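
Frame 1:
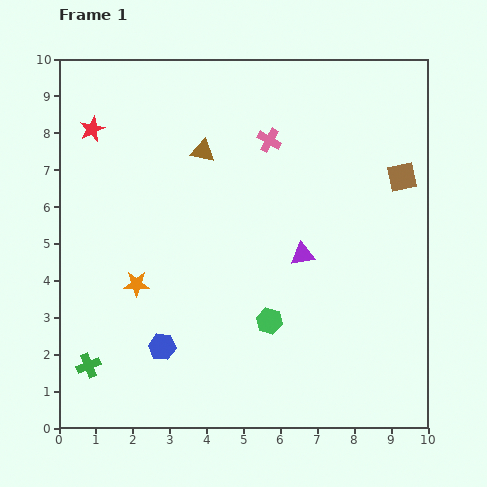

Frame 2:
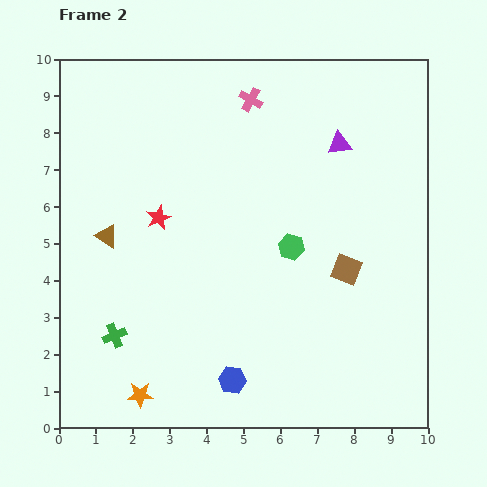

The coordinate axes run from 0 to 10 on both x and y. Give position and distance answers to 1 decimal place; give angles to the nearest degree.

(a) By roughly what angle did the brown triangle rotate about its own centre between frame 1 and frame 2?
20° clockwise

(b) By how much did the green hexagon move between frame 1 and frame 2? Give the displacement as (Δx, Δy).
(0.6, 2.0)

The green hexagon was at (5.7, 2.9) in frame 1 and (6.3, 4.9) in frame 2.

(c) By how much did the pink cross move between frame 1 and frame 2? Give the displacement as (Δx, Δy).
(-0.5, 1.1)

The pink cross was at (5.7, 7.8) in frame 1 and (5.2, 8.9) in frame 2.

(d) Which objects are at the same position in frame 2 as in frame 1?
none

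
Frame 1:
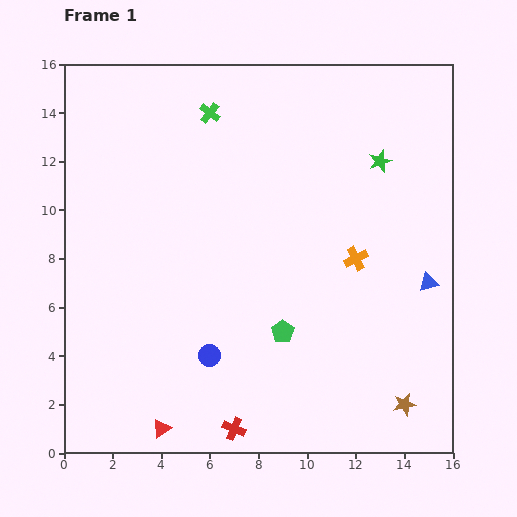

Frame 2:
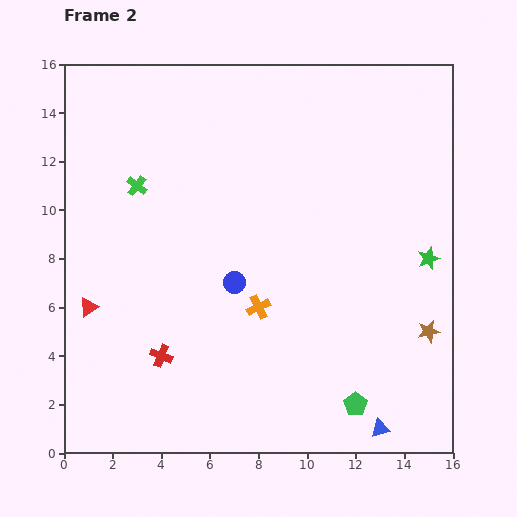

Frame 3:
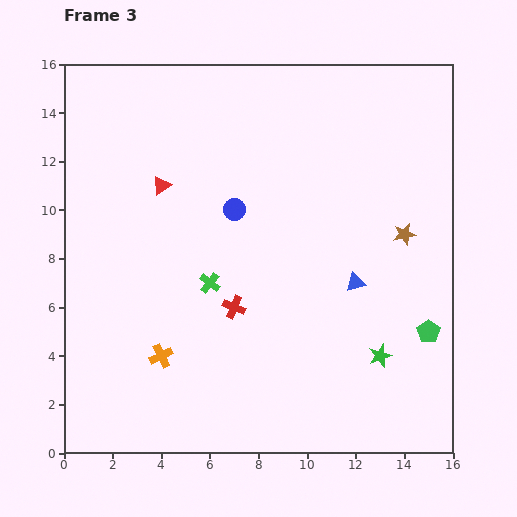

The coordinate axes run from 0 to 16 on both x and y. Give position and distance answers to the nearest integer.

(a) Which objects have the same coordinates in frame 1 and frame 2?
none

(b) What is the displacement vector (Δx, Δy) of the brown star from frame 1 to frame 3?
(0, 7)

The brown star was at (14, 2) in frame 1 and (14, 9) in frame 3.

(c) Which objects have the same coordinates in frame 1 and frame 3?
none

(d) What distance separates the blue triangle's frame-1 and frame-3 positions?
3

The blue triangle moved from (15, 7) to (12, 7), a distance of √(3² + 0²) ≈ 3.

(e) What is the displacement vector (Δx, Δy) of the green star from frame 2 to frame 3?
(-2, -4)

The green star was at (15, 8) in frame 2 and (13, 4) in frame 3.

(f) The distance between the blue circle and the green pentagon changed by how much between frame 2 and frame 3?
+2

Distance in frame 2: 7. Distance in frame 3: 9.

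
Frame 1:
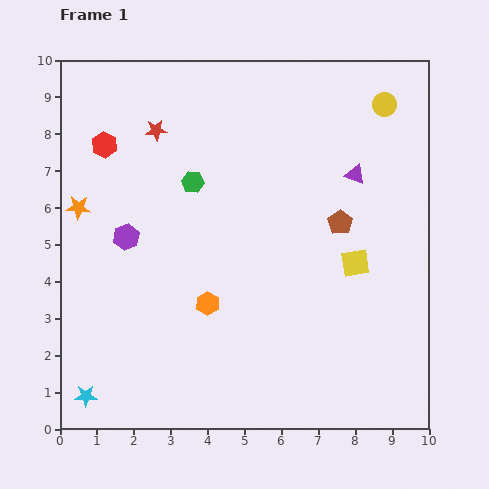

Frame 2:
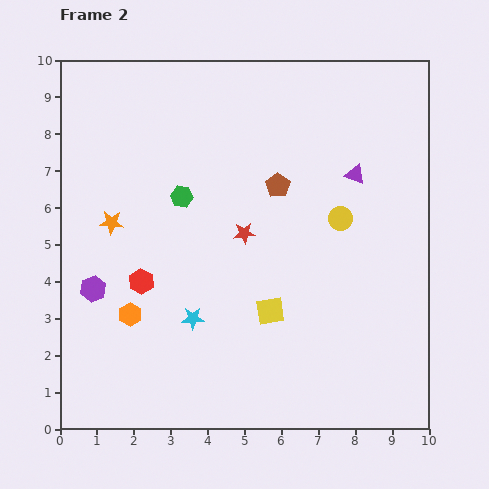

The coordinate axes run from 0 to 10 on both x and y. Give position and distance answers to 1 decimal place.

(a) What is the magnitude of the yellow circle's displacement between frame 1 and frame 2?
3.3

The yellow circle moved from (8.8, 8.8) to (7.6, 5.7), a distance of √(1.2² + 3.1²) ≈ 3.3.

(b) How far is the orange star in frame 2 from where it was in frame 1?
1.0

The orange star moved from (0.5, 6.0) to (1.4, 5.6), a distance of √(0.9² + 0.4²) ≈ 1.0.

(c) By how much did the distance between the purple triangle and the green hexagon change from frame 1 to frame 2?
+0.3

Distance in frame 1: 4.4. Distance in frame 2: 4.7.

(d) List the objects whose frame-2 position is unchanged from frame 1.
the purple triangle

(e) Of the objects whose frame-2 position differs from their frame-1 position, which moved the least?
the green hexagon

(moved 0.5)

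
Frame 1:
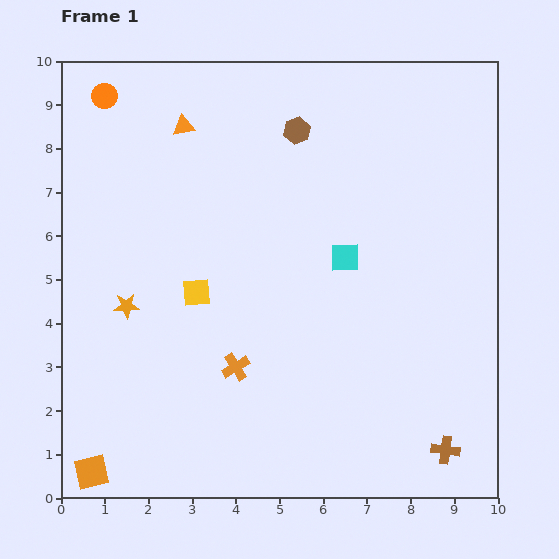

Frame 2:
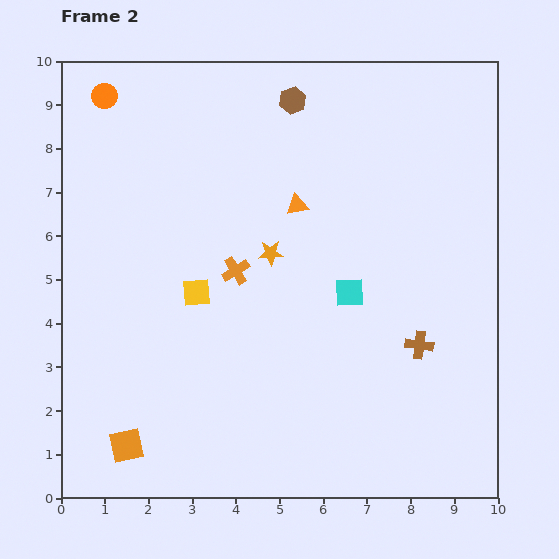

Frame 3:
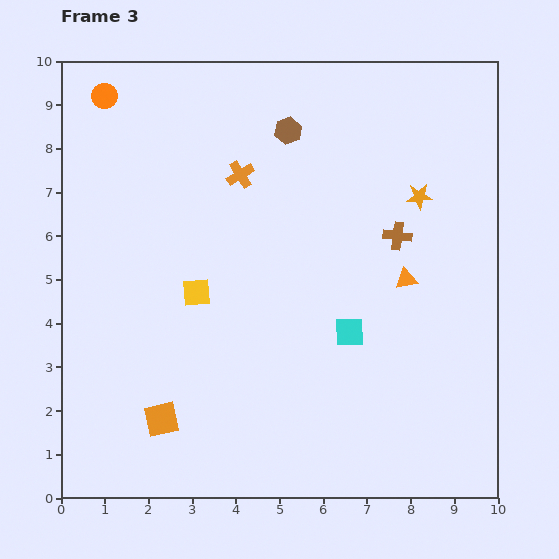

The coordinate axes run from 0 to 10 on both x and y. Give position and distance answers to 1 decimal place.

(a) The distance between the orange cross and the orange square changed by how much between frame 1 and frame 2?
+0.6

Distance in frame 1: 4.1. Distance in frame 2: 4.7.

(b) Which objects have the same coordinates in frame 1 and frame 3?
the yellow square, the orange circle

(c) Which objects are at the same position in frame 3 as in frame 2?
the yellow square, the orange circle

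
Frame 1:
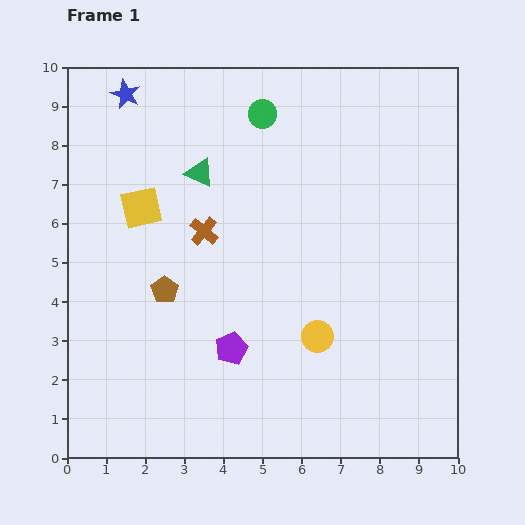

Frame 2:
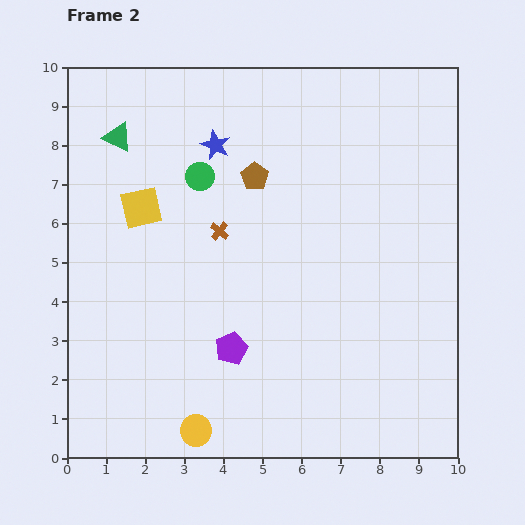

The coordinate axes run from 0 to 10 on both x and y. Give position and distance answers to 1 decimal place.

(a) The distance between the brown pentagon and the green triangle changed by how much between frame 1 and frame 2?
+0.5

Distance in frame 1: 3.1. Distance in frame 2: 3.6.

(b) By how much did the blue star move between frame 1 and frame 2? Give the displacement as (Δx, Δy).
(2.3, -1.3)

The blue star was at (1.5, 9.3) in frame 1 and (3.8, 8.0) in frame 2.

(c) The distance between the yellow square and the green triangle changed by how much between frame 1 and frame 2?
+0.2

Distance in frame 1: 1.7. Distance in frame 2: 1.9.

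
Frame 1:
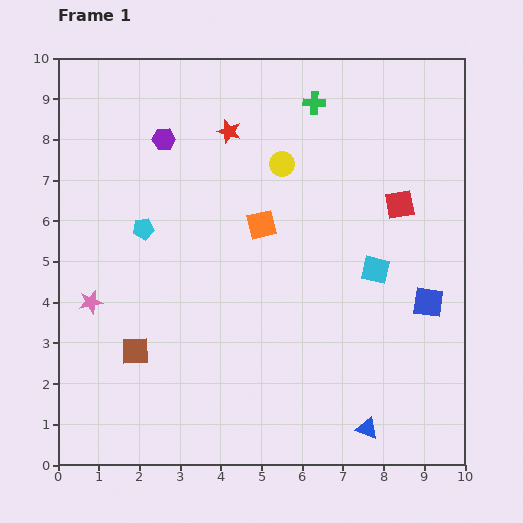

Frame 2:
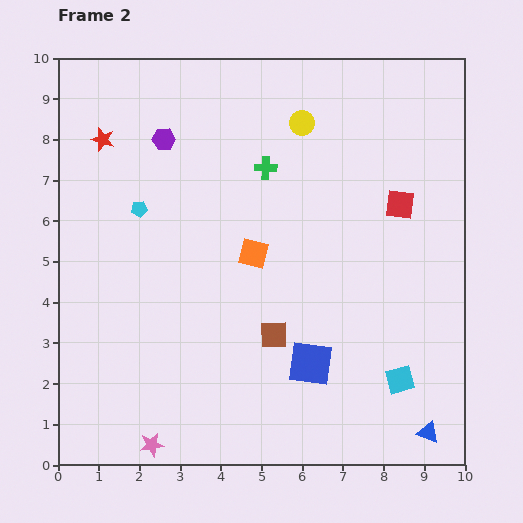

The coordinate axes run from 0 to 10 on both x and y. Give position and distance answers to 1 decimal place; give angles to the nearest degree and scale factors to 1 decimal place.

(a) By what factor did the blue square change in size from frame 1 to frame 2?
1.4×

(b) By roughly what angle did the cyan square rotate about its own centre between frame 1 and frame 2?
29° counter-clockwise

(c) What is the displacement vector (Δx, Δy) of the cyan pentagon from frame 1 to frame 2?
(-0.1, 0.5)

The cyan pentagon was at (2.1, 5.8) in frame 1 and (2.0, 6.3) in frame 2.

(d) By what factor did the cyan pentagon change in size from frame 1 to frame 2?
0.8×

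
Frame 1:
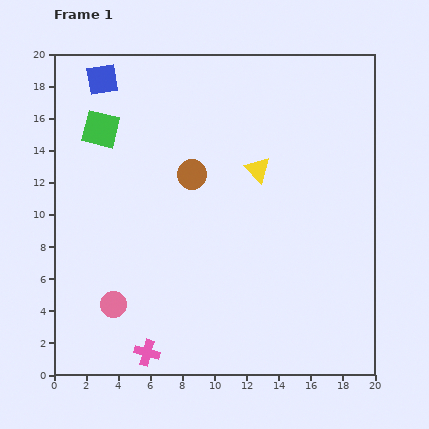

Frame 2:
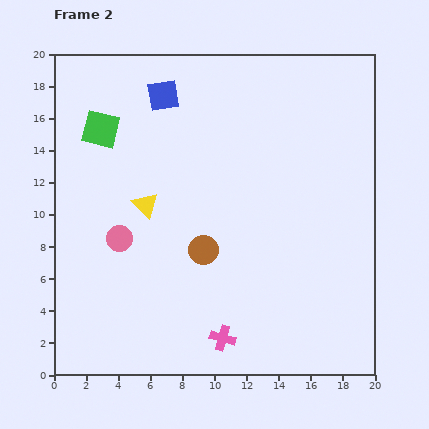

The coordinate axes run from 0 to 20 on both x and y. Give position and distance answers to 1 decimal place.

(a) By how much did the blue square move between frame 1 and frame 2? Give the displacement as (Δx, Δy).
(3.8, -1.0)

The blue square was at (3.0, 18.4) in frame 1 and (6.8, 17.4) in frame 2.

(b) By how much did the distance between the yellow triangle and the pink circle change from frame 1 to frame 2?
-9.7

Distance in frame 1: 12.3. Distance in frame 2: 2.6.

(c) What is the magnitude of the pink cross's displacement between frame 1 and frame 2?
4.8

The pink cross moved from (5.8, 1.4) to (10.5, 2.3), a distance of √(4.7² + 0.9²) ≈ 4.8.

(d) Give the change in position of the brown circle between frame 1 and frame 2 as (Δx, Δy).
(0.7, -4.7)

The brown circle was at (8.6, 12.5) in frame 1 and (9.3, 7.8) in frame 2.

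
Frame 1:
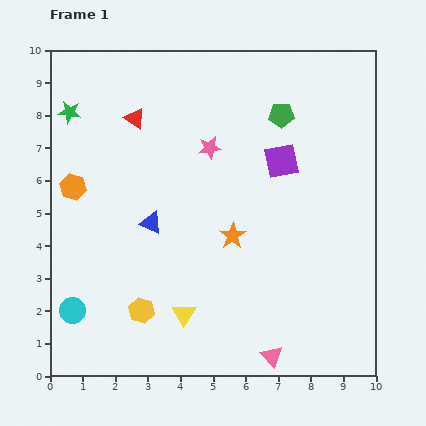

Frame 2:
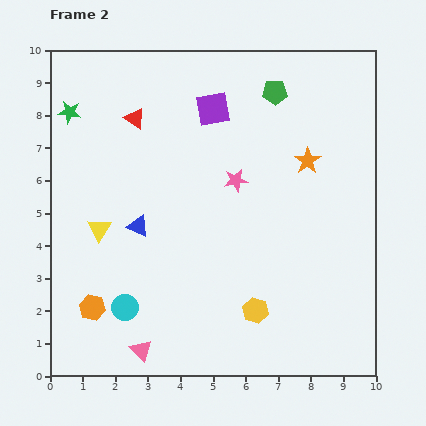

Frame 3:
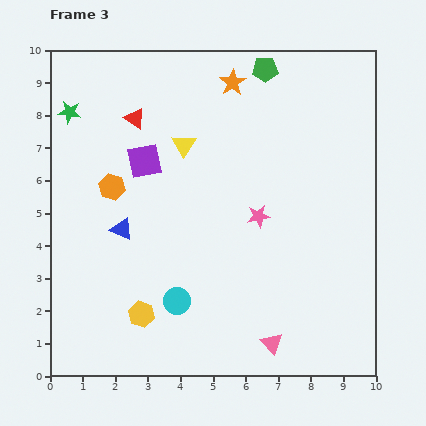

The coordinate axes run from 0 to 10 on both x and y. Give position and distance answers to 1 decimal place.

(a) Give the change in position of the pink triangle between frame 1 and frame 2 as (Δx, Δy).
(-4.0, 0.2)

The pink triangle was at (6.8, 0.6) in frame 1 and (2.8, 0.8) in frame 2.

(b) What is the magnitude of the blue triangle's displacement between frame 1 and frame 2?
0.4

The blue triangle moved from (3.1, 4.7) to (2.7, 4.6), a distance of √(0.4² + 0.1²) ≈ 0.4.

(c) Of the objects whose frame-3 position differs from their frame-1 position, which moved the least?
the yellow hexagon

(moved 0.1)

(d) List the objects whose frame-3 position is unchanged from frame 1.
the red triangle, the green star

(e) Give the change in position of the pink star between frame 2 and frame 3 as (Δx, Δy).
(0.7, -1.1)

The pink star was at (5.7, 6.0) in frame 2 and (6.4, 4.9) in frame 3.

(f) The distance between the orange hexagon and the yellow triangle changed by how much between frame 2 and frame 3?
+0.2

Distance in frame 2: 2.4. Distance in frame 3: 2.6.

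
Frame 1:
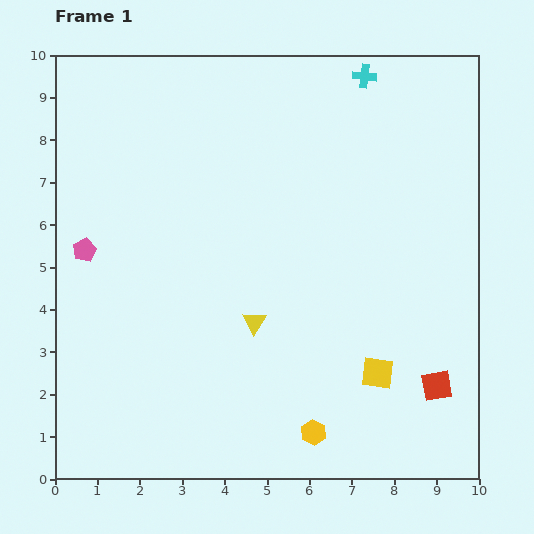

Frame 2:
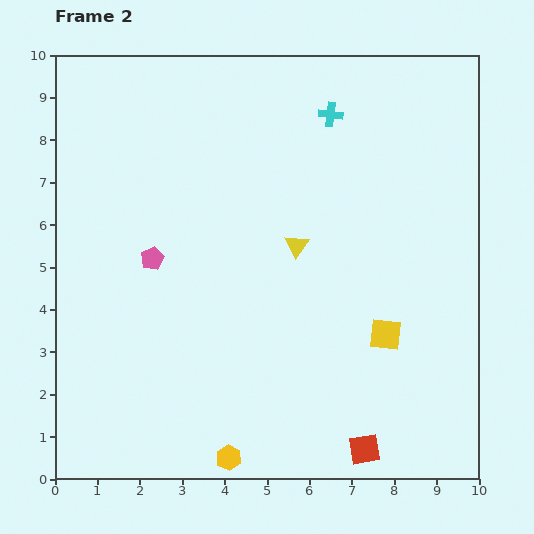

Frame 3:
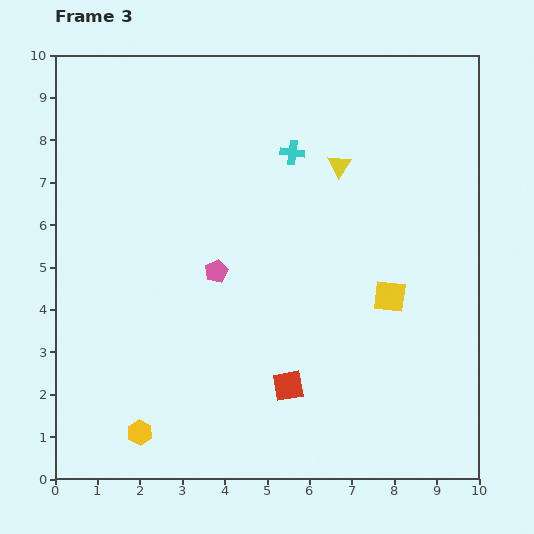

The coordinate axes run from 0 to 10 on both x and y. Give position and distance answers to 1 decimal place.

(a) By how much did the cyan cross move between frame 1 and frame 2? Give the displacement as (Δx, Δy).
(-0.8, -0.9)

The cyan cross was at (7.3, 9.5) in frame 1 and (6.5, 8.6) in frame 2.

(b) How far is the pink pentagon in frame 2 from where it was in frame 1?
1.6

The pink pentagon moved from (0.7, 5.4) to (2.3, 5.2), a distance of √(1.6² + 0.2²) ≈ 1.6.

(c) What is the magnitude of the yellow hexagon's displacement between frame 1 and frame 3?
4.1

The yellow hexagon moved from (6.1, 1.1) to (2.0, 1.1), a distance of √(4.1² + 0.0²) ≈ 4.1.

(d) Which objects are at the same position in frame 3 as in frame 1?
none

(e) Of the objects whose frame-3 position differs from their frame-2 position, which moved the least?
the yellow square

(moved 0.9)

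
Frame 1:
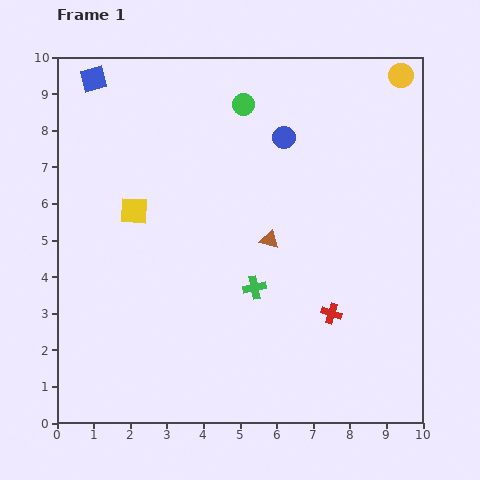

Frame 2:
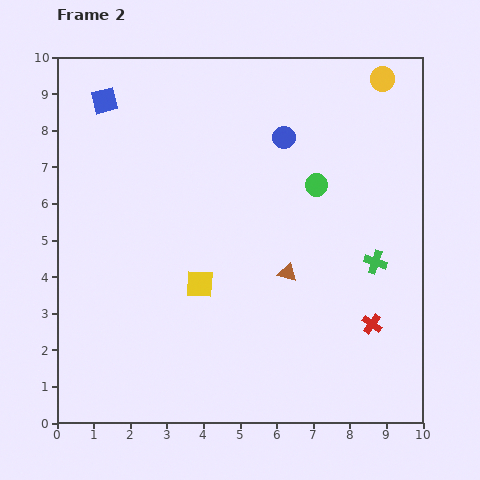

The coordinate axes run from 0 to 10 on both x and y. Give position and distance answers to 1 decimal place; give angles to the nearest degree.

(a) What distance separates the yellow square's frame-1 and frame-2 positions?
2.7

The yellow square moved from (2.1, 5.8) to (3.9, 3.8), a distance of √(1.8² + 2.0²) ≈ 2.7.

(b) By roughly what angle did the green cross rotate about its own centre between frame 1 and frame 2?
32° clockwise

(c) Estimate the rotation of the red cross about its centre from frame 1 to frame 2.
17° clockwise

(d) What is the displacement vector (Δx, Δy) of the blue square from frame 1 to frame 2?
(0.3, -0.6)

The blue square was at (1.0, 9.4) in frame 1 and (1.3, 8.8) in frame 2.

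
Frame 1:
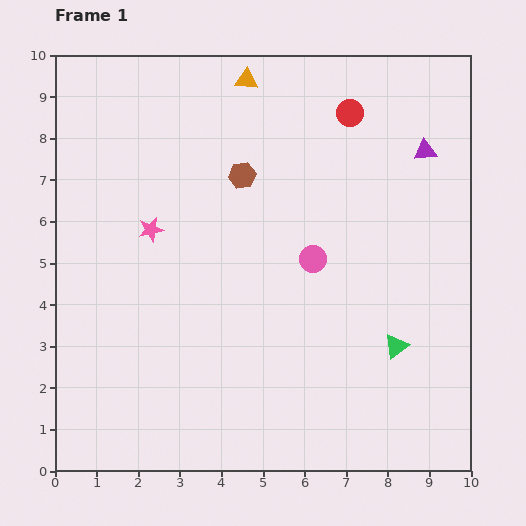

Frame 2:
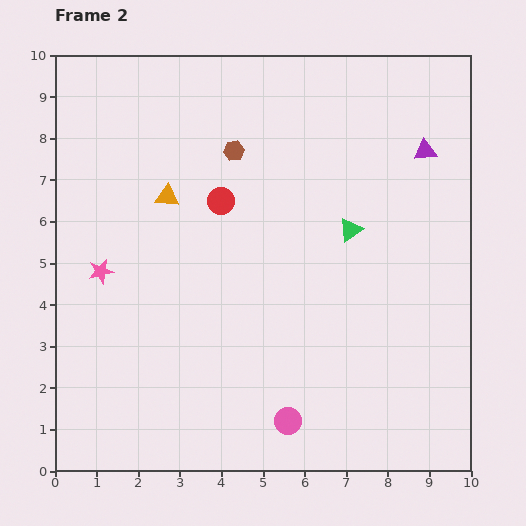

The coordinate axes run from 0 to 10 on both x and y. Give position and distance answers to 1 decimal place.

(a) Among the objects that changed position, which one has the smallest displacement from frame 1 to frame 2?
the brown hexagon

(moved 0.6)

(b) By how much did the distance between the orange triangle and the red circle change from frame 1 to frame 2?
-1.3

Distance in frame 1: 2.6. Distance in frame 2: 1.3.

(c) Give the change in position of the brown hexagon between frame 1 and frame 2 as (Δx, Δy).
(-0.2, 0.6)

The brown hexagon was at (4.5, 7.1) in frame 1 and (4.3, 7.7) in frame 2.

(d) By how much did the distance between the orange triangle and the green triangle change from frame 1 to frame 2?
-2.8

Distance in frame 1: 7.3. Distance in frame 2: 4.5.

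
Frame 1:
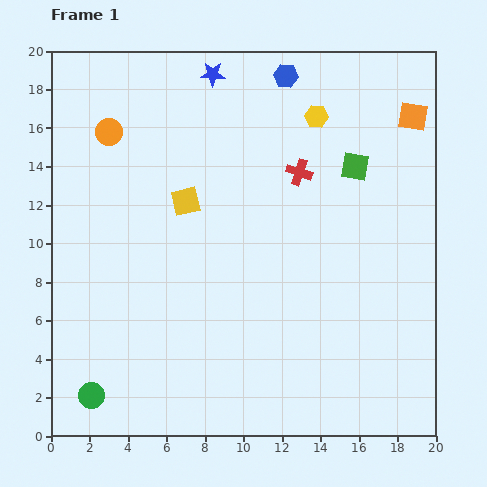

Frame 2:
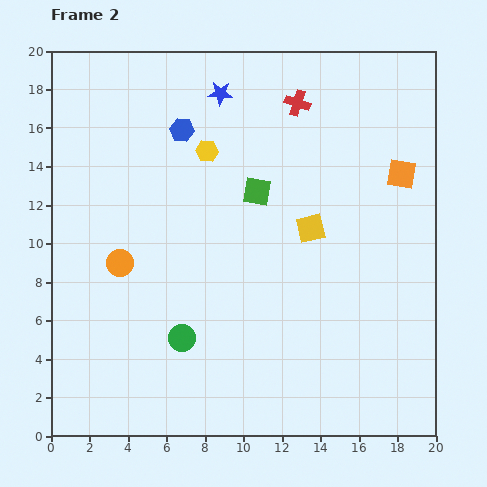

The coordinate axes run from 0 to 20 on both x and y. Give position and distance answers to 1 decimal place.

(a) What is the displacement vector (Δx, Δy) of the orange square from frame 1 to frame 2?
(-0.6, -3.0)

The orange square was at (18.8, 16.6) in frame 1 and (18.2, 13.6) in frame 2.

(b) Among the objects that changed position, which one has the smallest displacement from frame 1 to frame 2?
the blue star

(moved 1.1)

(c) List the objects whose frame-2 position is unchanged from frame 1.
none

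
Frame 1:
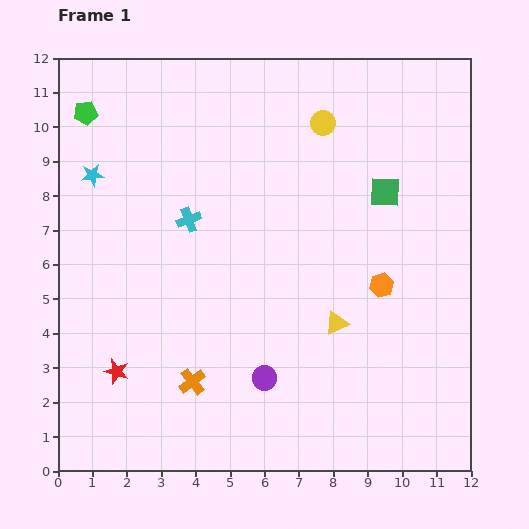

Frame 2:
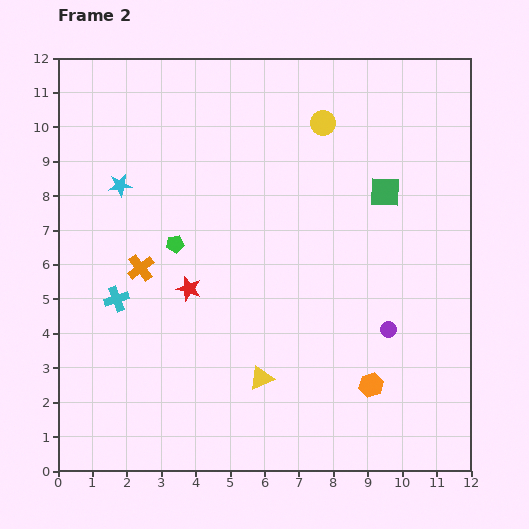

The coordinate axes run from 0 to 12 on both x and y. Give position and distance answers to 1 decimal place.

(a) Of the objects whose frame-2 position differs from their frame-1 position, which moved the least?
the cyan star

(moved 0.9)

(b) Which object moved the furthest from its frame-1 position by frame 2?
the green pentagon

(moved 4.6; next 3.9)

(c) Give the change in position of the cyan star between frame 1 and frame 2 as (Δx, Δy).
(0.8, -0.3)

The cyan star was at (1.0, 8.6) in frame 1 and (1.8, 8.3) in frame 2.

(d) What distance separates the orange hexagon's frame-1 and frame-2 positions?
2.9

The orange hexagon moved from (9.4, 5.4) to (9.1, 2.5), a distance of √(0.3² + 2.9²) ≈ 2.9.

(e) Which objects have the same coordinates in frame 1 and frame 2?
the yellow circle, the green square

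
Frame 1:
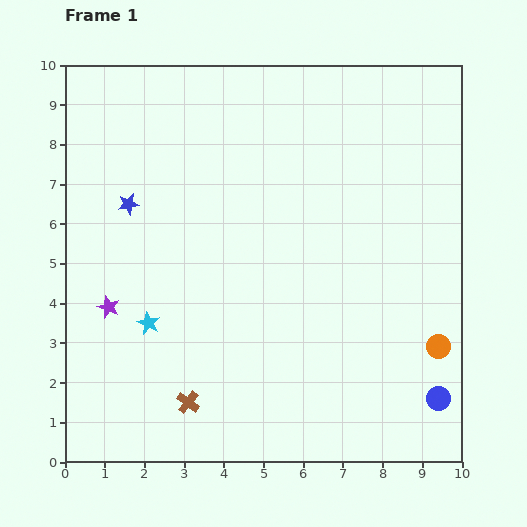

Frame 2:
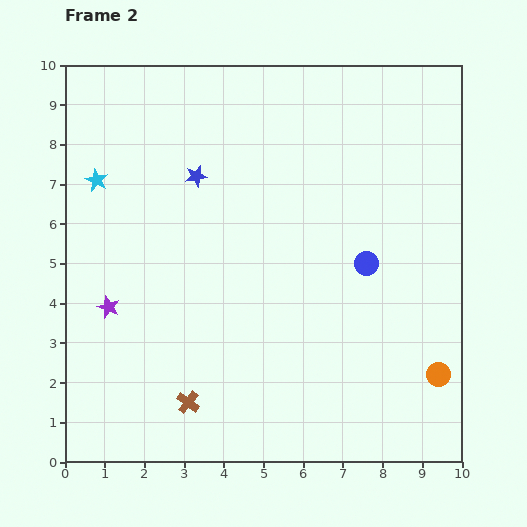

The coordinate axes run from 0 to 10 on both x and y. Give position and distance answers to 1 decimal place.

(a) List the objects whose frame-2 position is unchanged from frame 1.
the brown cross, the purple star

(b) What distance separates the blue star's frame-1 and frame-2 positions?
1.8

The blue star moved from (1.6, 6.5) to (3.3, 7.2), a distance of √(1.7² + 0.7²) ≈ 1.8.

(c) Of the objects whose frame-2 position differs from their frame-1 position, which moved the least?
the orange circle

(moved 0.7)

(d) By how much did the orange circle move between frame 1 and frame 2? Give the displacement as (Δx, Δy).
(0.0, -0.7)

The orange circle was at (9.4, 2.9) in frame 1 and (9.4, 2.2) in frame 2.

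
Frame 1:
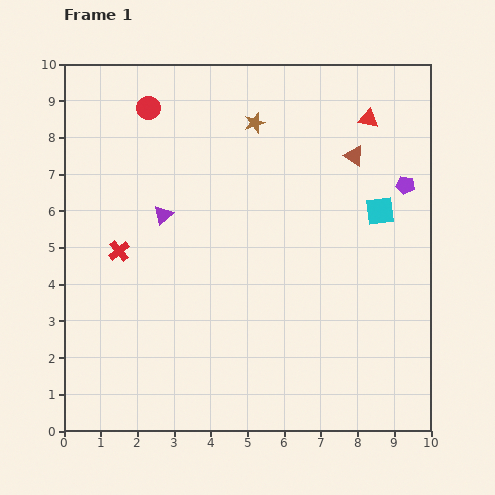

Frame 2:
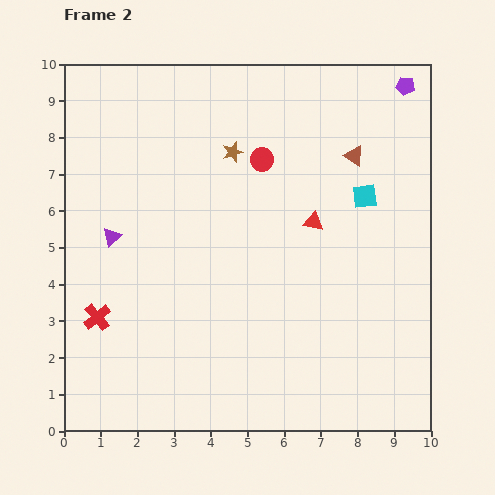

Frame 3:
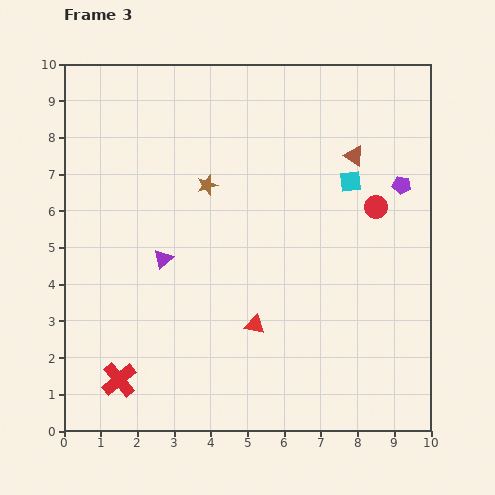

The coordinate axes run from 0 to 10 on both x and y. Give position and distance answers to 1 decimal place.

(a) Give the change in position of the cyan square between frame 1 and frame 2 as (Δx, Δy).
(-0.4, 0.4)

The cyan square was at (8.6, 6.0) in frame 1 and (8.2, 6.4) in frame 2.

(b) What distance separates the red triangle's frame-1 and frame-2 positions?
3.2

The red triangle moved from (8.3, 8.5) to (6.8, 5.7), a distance of √(1.5² + 2.8²) ≈ 3.2.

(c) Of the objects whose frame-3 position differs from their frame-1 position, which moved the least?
the purple pentagon

(moved 0.1)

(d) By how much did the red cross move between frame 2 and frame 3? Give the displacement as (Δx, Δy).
(0.6, -1.7)

The red cross was at (0.9, 3.1) in frame 2 and (1.5, 1.4) in frame 3.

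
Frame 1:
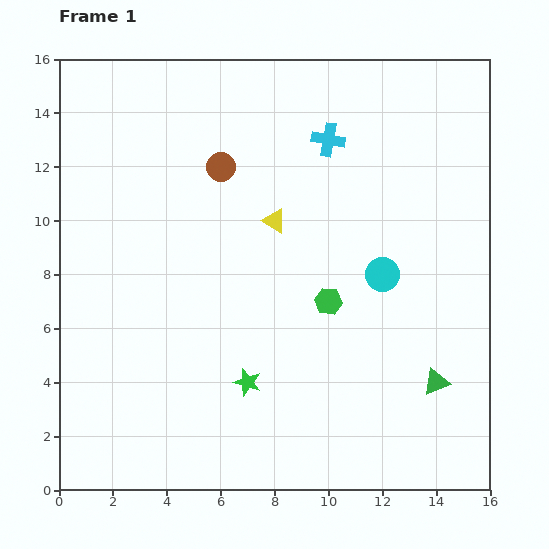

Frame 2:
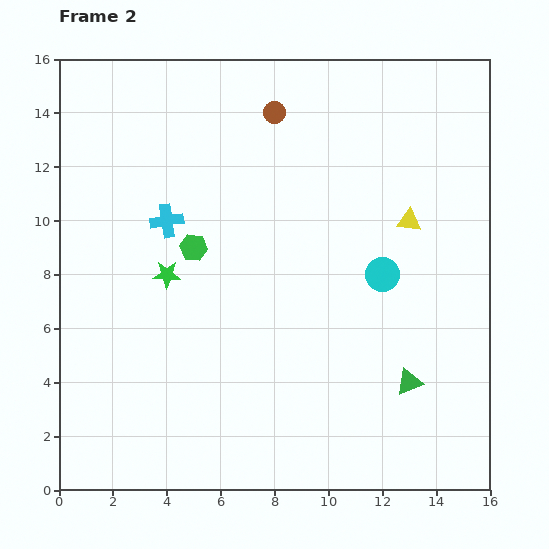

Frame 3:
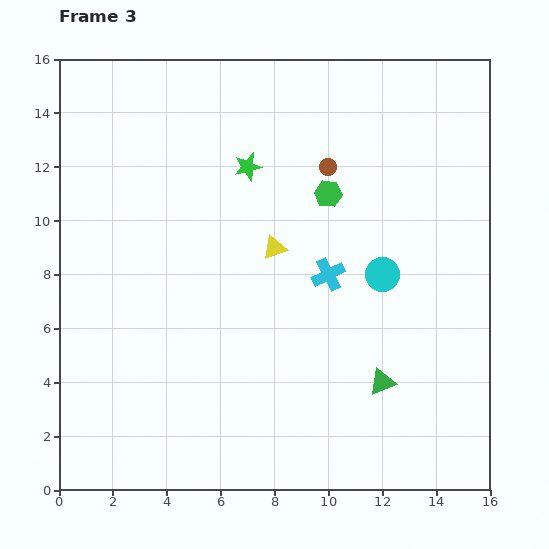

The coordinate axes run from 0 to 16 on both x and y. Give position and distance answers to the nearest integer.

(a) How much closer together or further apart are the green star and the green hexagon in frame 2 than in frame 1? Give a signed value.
-3

Distance in frame 1: 4. Distance in frame 2: 1.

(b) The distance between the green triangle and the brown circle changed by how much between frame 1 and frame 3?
-3

Distance in frame 1: 11. Distance in frame 3: 8.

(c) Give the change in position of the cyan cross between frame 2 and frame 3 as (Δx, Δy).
(6, -2)

The cyan cross was at (4, 10) in frame 2 and (10, 8) in frame 3.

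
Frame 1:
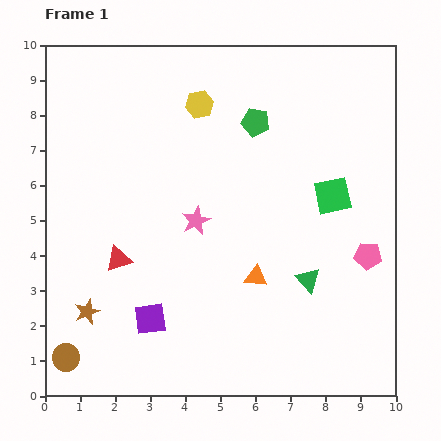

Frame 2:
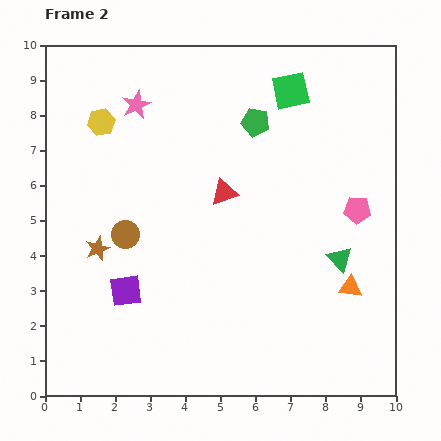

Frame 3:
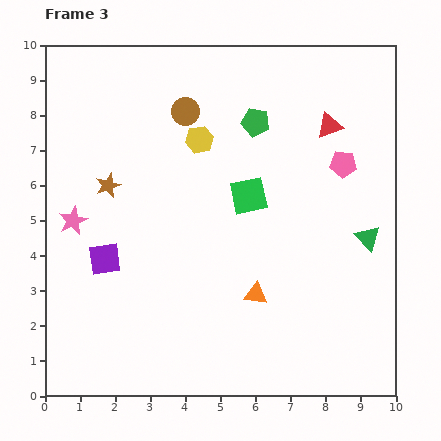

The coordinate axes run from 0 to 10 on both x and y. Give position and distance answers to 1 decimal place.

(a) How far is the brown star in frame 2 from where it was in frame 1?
1.8

The brown star moved from (1.2, 2.4) to (1.5, 4.2), a distance of √(0.3² + 1.8²) ≈ 1.8.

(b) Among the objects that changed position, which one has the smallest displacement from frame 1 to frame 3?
the orange triangle

(moved 0.5)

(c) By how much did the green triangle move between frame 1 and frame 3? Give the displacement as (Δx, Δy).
(1.7, 1.2)

The green triangle was at (7.5, 3.3) in frame 1 and (9.2, 4.5) in frame 3.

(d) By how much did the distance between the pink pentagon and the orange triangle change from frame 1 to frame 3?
+1.2

Distance in frame 1: 3.3. Distance in frame 3: 4.5.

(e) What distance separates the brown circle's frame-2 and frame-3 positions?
3.9

The brown circle moved from (2.3, 4.6) to (4.0, 8.1), a distance of √(1.7² + 3.5²) ≈ 3.9.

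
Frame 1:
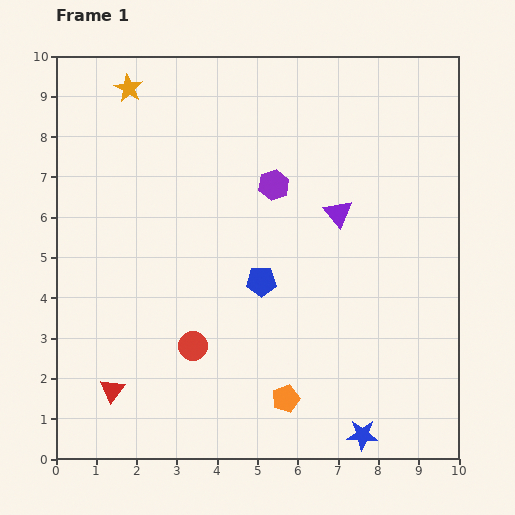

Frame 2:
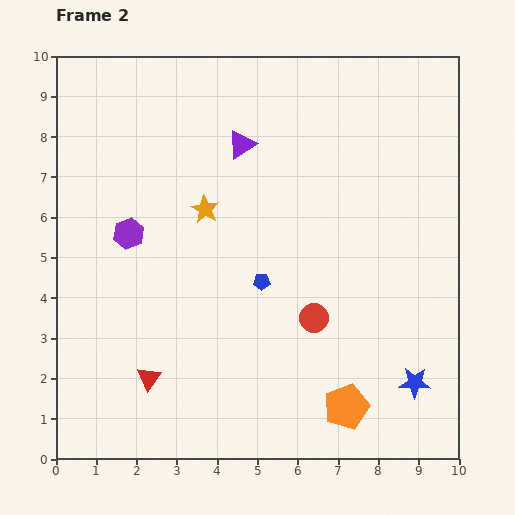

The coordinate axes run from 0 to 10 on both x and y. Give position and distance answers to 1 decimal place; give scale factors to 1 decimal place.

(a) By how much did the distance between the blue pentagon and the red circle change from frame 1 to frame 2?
-0.7

Distance in frame 1: 2.3. Distance in frame 2: 1.6.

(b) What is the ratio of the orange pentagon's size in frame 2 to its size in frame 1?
1.6×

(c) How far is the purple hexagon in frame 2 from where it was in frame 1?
3.8

The purple hexagon moved from (5.4, 6.8) to (1.8, 5.6), a distance of √(3.6² + 1.2²) ≈ 3.8.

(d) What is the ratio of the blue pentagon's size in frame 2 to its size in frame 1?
0.6×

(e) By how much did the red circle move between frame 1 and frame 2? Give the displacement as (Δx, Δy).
(3.0, 0.7)

The red circle was at (3.4, 2.8) in frame 1 and (6.4, 3.5) in frame 2.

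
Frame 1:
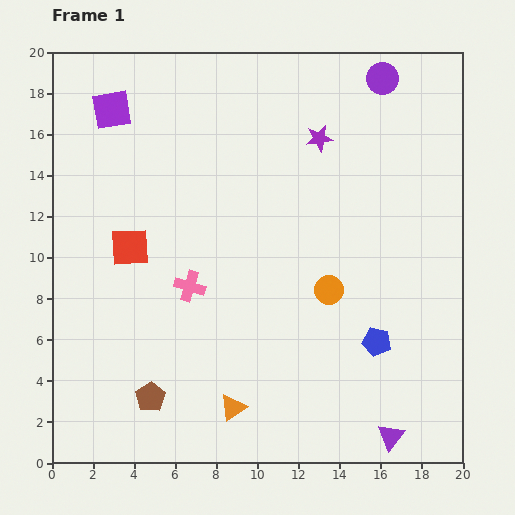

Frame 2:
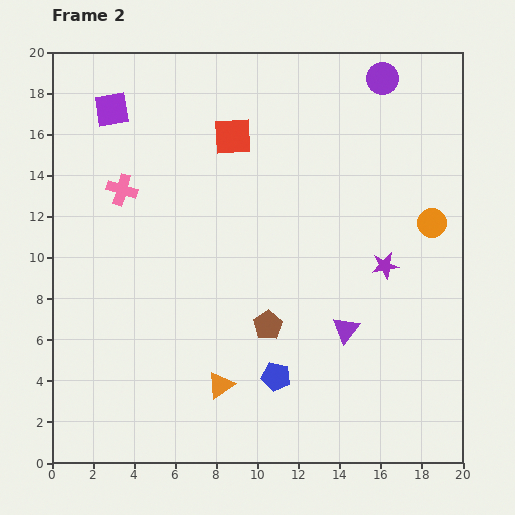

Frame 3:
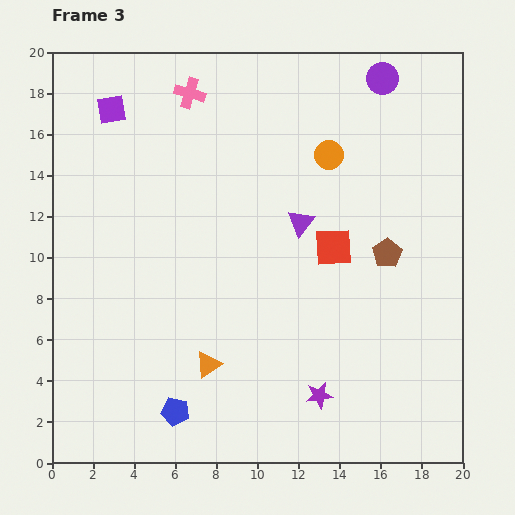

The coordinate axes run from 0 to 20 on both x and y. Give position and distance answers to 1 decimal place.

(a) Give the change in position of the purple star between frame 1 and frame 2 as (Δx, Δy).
(3.2, -6.2)

The purple star was at (13.0, 15.8) in frame 1 and (16.2, 9.6) in frame 2.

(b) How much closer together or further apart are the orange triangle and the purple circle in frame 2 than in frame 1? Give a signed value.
-0.7

Distance in frame 1: 17.6. Distance in frame 2: 16.9.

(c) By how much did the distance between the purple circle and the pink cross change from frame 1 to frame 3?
-4.4

Distance in frame 1: 13.8. Distance in frame 3: 9.4.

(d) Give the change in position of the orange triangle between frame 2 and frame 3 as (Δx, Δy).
(-0.6, 1.0)

The orange triangle was at (8.2, 3.8) in frame 2 and (7.6, 4.8) in frame 3.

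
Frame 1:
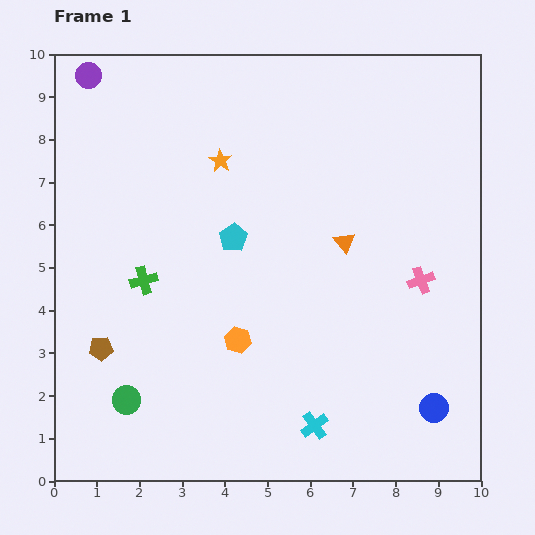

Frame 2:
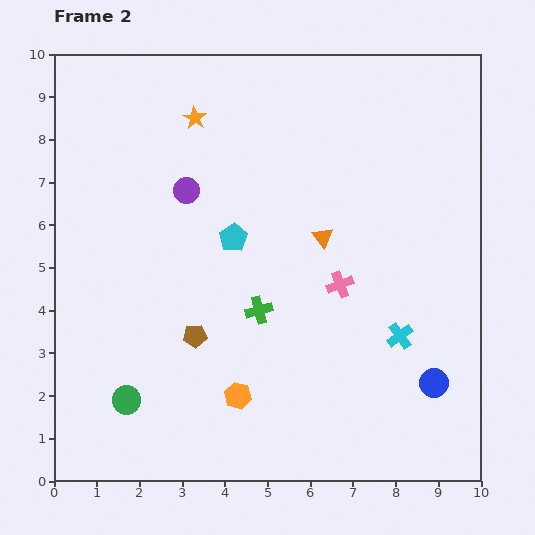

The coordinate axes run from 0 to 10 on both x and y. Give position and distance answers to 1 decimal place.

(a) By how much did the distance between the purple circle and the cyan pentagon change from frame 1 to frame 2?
-3.5

Distance in frame 1: 5.1. Distance in frame 2: 1.6.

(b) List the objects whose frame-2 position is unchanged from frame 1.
the cyan pentagon, the green circle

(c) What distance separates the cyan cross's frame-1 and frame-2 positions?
2.9

The cyan cross moved from (6.1, 1.3) to (8.1, 3.4), a distance of √(2.0² + 2.1²) ≈ 2.9.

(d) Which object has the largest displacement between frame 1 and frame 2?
the purple circle

(moved 3.5; next 2.9)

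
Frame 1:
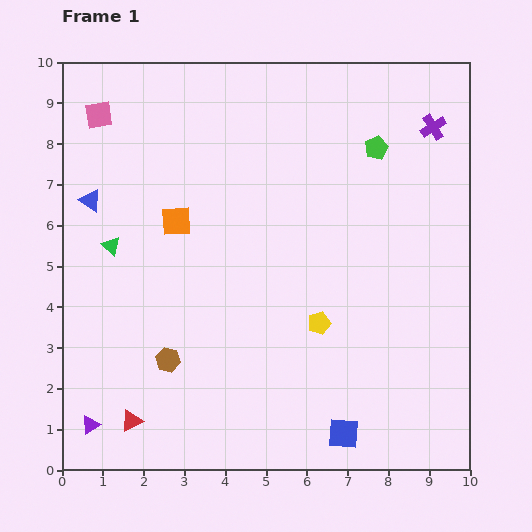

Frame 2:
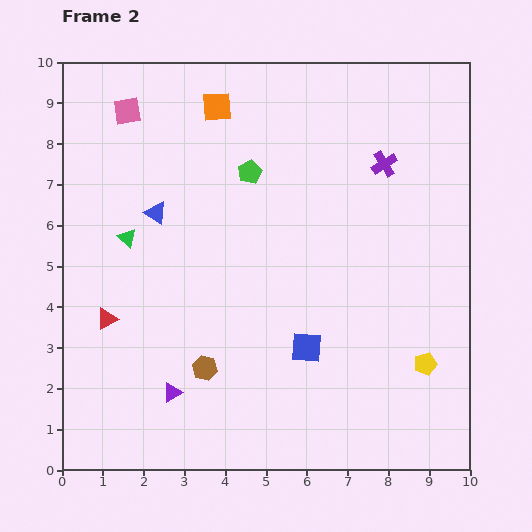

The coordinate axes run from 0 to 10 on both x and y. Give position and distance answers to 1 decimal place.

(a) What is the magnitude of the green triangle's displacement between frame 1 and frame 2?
0.4

The green triangle moved from (1.2, 5.5) to (1.6, 5.7), a distance of √(0.4² + 0.2²) ≈ 0.4.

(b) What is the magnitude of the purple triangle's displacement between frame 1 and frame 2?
2.2

The purple triangle moved from (0.7, 1.1) to (2.7, 1.9), a distance of √(2.0² + 0.8²) ≈ 2.2.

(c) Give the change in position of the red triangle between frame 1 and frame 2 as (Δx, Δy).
(-0.6, 2.5)

The red triangle was at (1.7, 1.2) in frame 1 and (1.1, 3.7) in frame 2.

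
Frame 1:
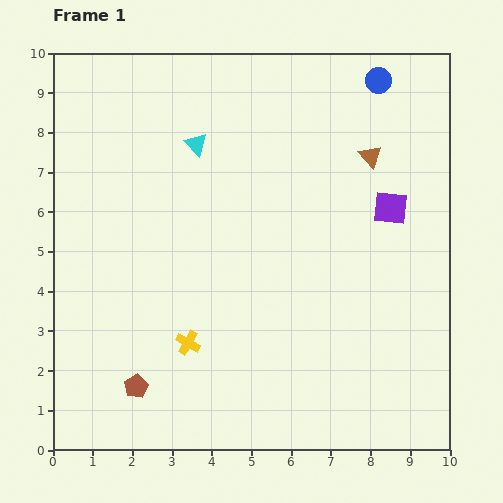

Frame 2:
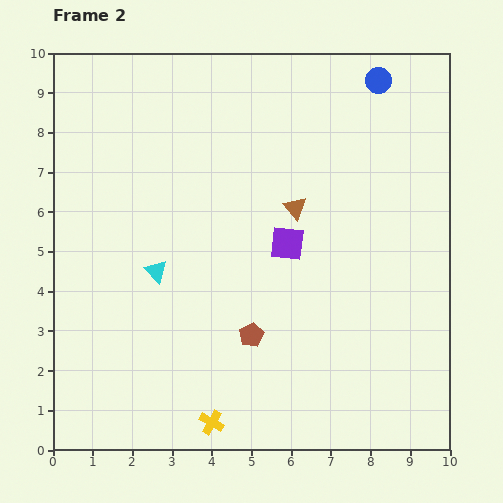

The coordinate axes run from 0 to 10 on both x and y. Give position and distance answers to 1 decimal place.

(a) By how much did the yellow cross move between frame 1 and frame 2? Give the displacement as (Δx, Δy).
(0.6, -2.0)

The yellow cross was at (3.4, 2.7) in frame 1 and (4.0, 0.7) in frame 2.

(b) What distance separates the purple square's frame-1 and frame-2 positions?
2.8

The purple square moved from (8.5, 6.1) to (5.9, 5.2), a distance of √(2.6² + 0.9²) ≈ 2.8.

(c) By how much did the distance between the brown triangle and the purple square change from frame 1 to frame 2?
-0.5

Distance in frame 1: 1.4. Distance in frame 2: 0.9.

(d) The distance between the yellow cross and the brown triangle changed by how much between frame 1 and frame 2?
-0.8

Distance in frame 1: 6.6. Distance in frame 2: 5.8.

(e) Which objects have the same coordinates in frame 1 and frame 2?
the blue circle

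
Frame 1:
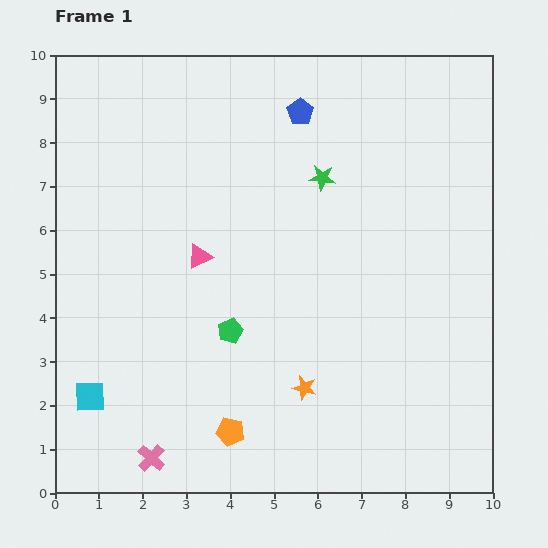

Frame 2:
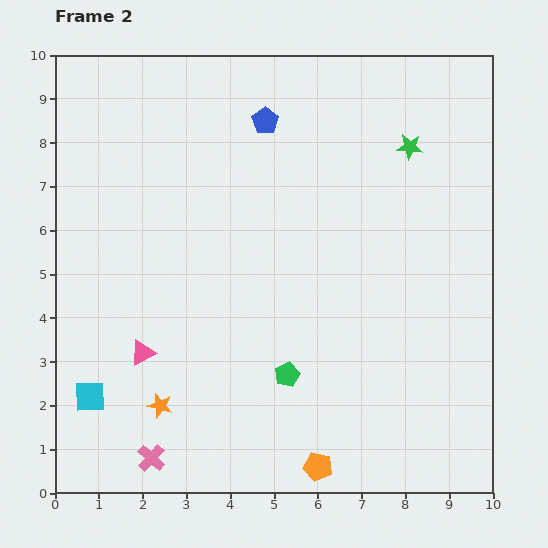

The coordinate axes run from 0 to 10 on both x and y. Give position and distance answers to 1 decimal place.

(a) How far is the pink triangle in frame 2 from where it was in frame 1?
2.6

The pink triangle moved from (3.3, 5.4) to (2.0, 3.2), a distance of √(1.3² + 2.2²) ≈ 2.6.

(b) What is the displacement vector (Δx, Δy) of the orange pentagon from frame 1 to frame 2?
(2.0, -0.8)

The orange pentagon was at (4.0, 1.4) in frame 1 and (6.0, 0.6) in frame 2.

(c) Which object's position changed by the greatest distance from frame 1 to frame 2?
the orange star

(moved 3.3; next 2.6)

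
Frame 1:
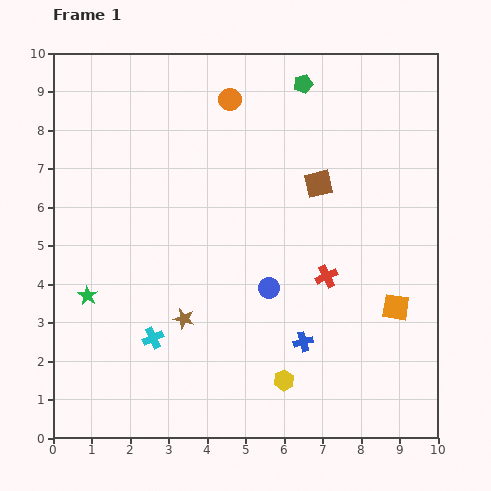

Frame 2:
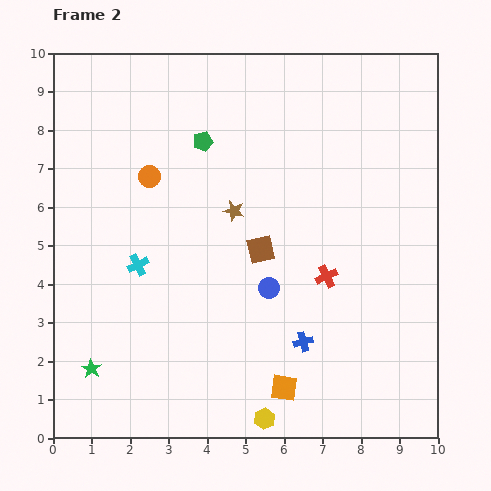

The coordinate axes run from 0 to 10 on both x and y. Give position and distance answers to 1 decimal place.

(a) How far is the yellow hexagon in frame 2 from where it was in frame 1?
1.1

The yellow hexagon moved from (6.0, 1.5) to (5.5, 0.5), a distance of √(0.5² + 1.0²) ≈ 1.1.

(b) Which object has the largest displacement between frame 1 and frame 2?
the orange square

(moved 3.6; next 3.1)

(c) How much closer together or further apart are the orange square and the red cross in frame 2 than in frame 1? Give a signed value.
+1.1

Distance in frame 1: 2.0. Distance in frame 2: 3.1.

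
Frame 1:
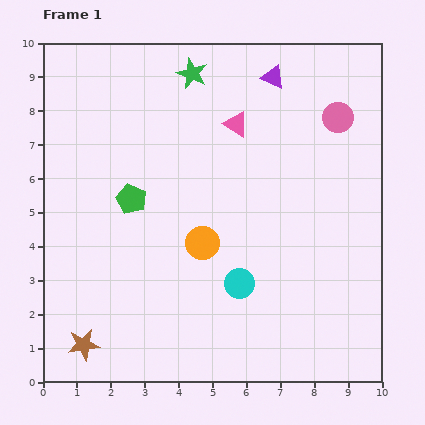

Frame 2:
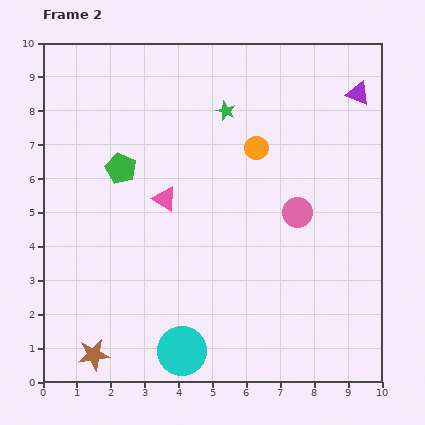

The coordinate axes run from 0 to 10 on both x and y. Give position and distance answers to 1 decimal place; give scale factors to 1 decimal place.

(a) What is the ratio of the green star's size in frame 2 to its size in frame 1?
0.6×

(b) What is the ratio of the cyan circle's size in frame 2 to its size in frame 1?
1.6×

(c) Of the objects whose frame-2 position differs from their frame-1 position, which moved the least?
the brown star

(moved 0.4)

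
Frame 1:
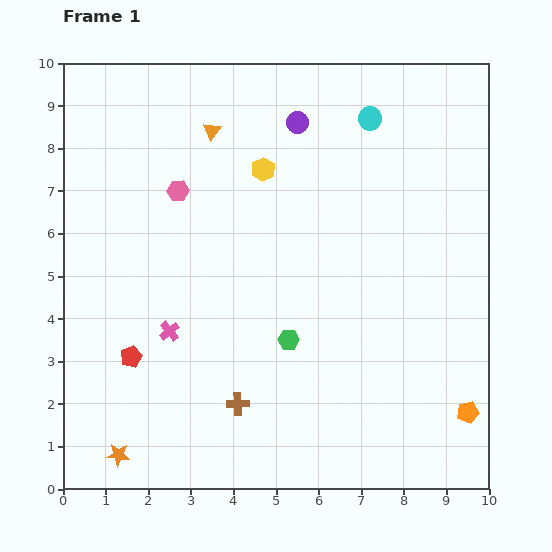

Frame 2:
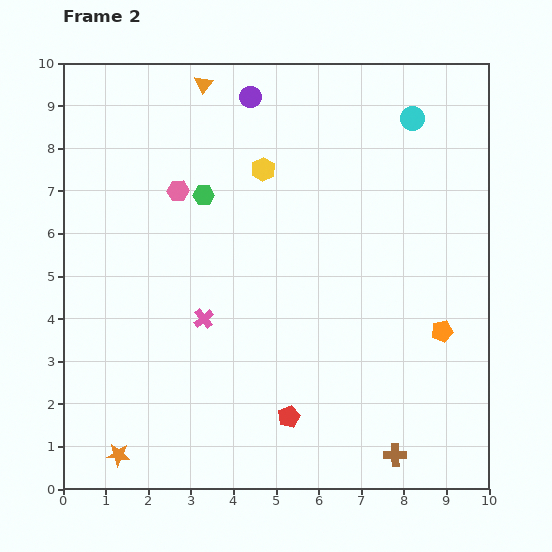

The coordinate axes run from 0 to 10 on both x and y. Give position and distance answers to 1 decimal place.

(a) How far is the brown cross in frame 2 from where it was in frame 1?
3.9

The brown cross moved from (4.1, 2.0) to (7.8, 0.8), a distance of √(3.7² + 1.2²) ≈ 3.9.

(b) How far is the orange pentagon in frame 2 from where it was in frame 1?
2.0

The orange pentagon moved from (9.5, 1.8) to (8.9, 3.7), a distance of √(0.6² + 1.9²) ≈ 2.0.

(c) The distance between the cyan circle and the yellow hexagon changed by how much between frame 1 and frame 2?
+0.9

Distance in frame 1: 2.8. Distance in frame 2: 3.7.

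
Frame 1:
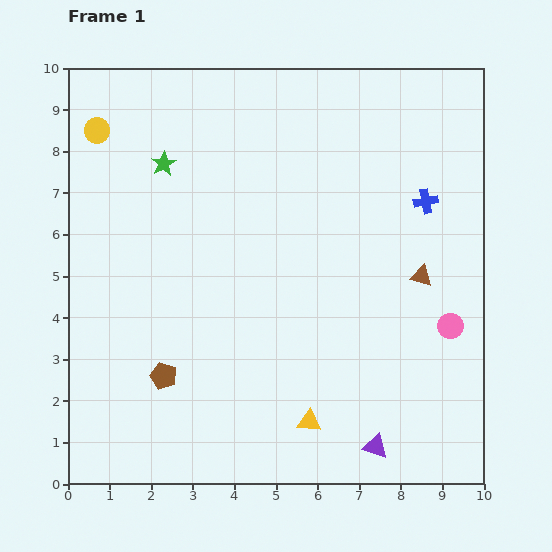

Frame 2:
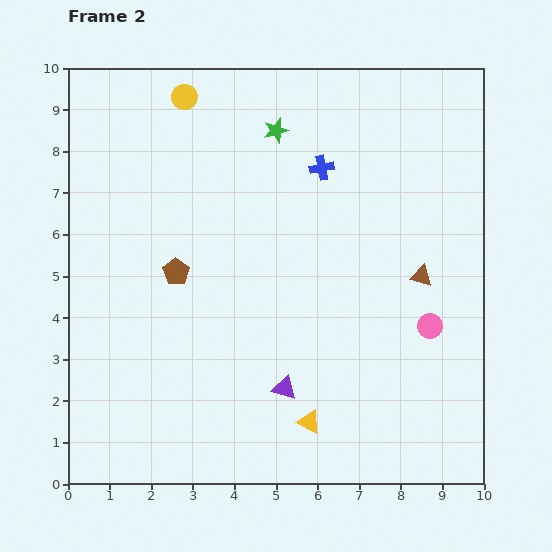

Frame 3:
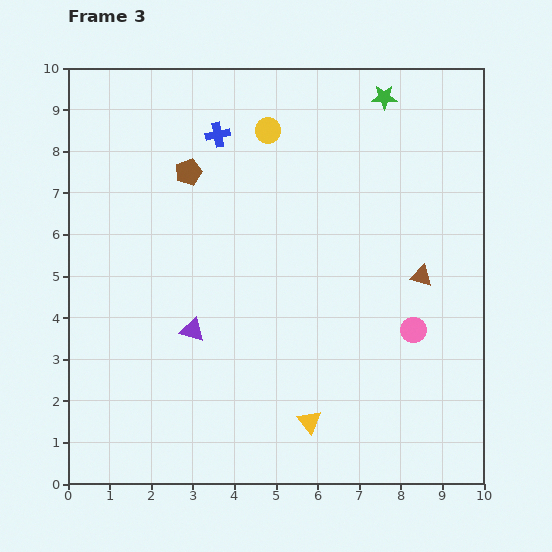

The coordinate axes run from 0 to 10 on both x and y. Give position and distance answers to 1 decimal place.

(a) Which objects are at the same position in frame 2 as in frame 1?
the brown triangle, the yellow triangle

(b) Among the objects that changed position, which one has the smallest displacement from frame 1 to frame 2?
the pink circle

(moved 0.5)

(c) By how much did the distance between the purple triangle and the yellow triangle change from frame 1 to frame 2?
-0.7

Distance in frame 1: 1.7. Distance in frame 2: 1.0.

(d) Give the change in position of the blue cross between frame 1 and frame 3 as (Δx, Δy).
(-5.0, 1.6)

The blue cross was at (8.6, 6.8) in frame 1 and (3.6, 8.4) in frame 3.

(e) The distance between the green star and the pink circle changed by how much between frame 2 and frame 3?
-0.4

Distance in frame 2: 6.0. Distance in frame 3: 5.6.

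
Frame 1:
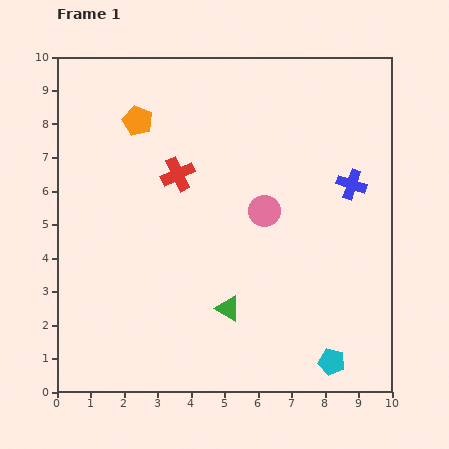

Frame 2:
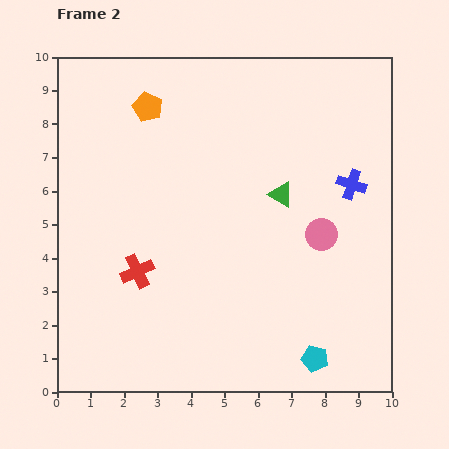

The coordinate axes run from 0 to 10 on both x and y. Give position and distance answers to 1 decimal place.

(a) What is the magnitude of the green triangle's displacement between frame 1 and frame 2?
3.8

The green triangle moved from (5.1, 2.5) to (6.7, 5.9), a distance of √(1.6² + 3.4²) ≈ 3.8.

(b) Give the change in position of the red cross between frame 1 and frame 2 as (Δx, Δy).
(-1.2, -2.9)

The red cross was at (3.6, 6.5) in frame 1 and (2.4, 3.6) in frame 2.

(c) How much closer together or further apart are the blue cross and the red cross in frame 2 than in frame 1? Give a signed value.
+1.7

Distance in frame 1: 5.2. Distance in frame 2: 6.9.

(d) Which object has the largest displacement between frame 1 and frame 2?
the green triangle

(moved 3.8; next 3.1)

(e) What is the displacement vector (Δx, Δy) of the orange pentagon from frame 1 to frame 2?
(0.3, 0.4)

The orange pentagon was at (2.4, 8.1) in frame 1 and (2.7, 8.5) in frame 2.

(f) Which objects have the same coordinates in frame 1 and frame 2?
the blue cross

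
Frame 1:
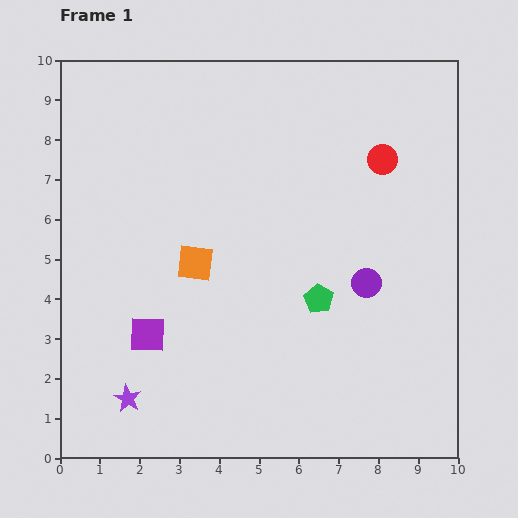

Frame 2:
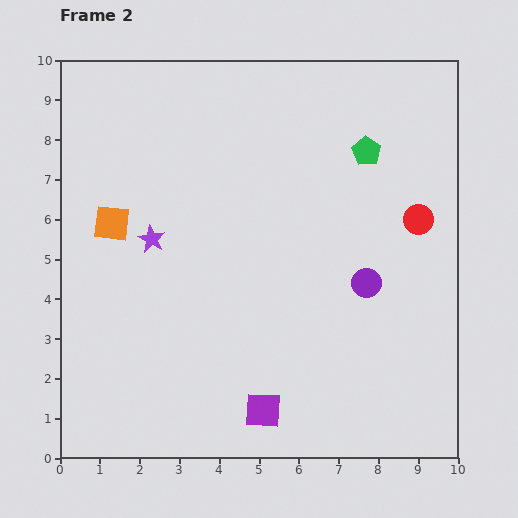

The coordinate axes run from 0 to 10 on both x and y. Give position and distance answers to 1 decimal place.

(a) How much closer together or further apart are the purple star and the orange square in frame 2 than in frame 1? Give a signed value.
-2.7

Distance in frame 1: 3.8. Distance in frame 2: 1.1.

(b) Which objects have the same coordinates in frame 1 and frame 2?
the purple circle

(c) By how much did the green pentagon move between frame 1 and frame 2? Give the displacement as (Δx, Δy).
(1.2, 3.7)

The green pentagon was at (6.5, 4.0) in frame 1 and (7.7, 7.7) in frame 2.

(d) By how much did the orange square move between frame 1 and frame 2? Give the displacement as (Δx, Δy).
(-2.1, 1.0)

The orange square was at (3.4, 4.9) in frame 1 and (1.3, 5.9) in frame 2.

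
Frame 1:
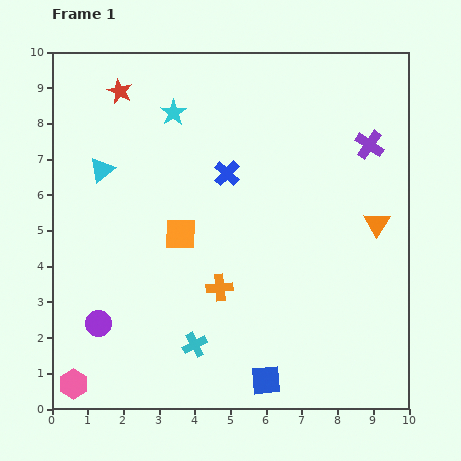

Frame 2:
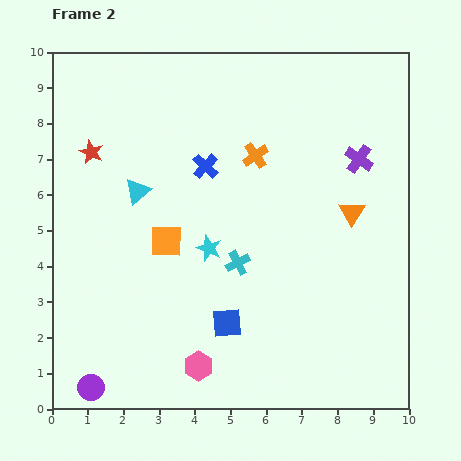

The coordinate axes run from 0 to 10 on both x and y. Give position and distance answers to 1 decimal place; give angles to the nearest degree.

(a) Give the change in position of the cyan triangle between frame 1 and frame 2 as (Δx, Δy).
(1.0, -0.6)

The cyan triangle was at (1.4, 6.7) in frame 1 and (2.4, 6.1) in frame 2.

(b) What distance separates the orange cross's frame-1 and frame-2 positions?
3.8

The orange cross moved from (4.7, 3.4) to (5.7, 7.1), a distance of √(1.0² + 3.7²) ≈ 3.8.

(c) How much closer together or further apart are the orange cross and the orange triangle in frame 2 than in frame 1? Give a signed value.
-1.7

Distance in frame 1: 4.8. Distance in frame 2: 3.1.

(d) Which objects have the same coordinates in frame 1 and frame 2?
none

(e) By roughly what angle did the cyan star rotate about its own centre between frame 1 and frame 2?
17° counter-clockwise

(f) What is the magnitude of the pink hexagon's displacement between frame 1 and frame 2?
3.5

The pink hexagon moved from (0.6, 0.7) to (4.1, 1.2), a distance of √(3.5² + 0.5²) ≈ 3.5.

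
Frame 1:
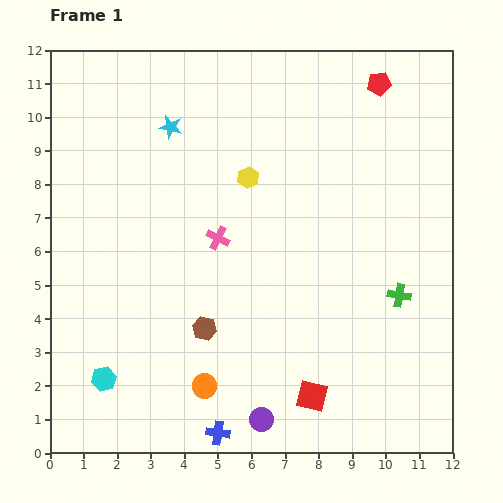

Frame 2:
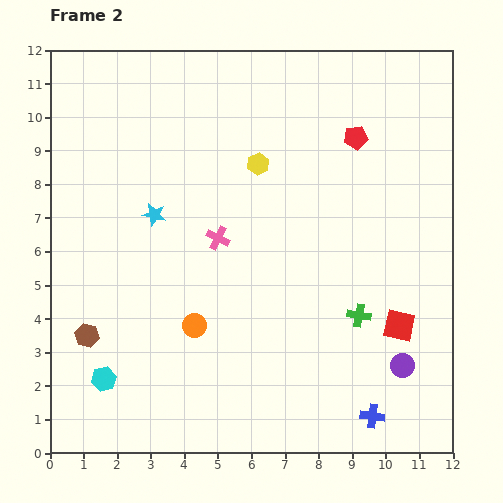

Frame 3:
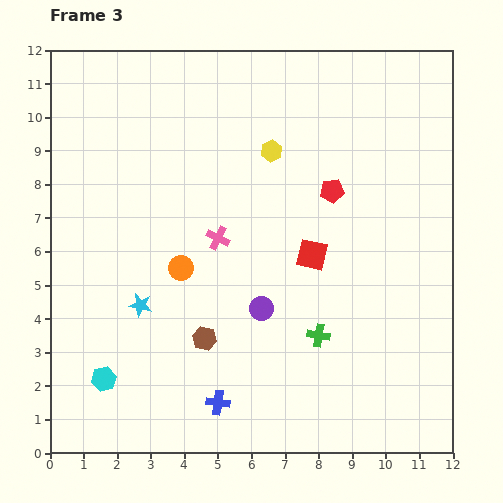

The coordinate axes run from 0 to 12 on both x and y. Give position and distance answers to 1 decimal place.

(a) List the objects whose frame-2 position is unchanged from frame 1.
the pink cross, the cyan hexagon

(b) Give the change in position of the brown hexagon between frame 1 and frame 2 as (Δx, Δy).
(-3.5, -0.2)

The brown hexagon was at (4.6, 3.7) in frame 1 and (1.1, 3.5) in frame 2.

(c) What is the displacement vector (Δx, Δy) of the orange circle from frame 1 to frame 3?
(-0.7, 3.5)

The orange circle was at (4.6, 2.0) in frame 1 and (3.9, 5.5) in frame 3.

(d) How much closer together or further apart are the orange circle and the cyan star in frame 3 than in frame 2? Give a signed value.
-1.9

Distance in frame 2: 3.5. Distance in frame 3: 1.6.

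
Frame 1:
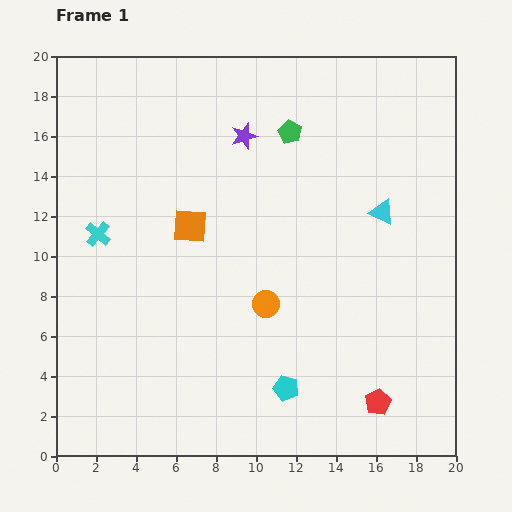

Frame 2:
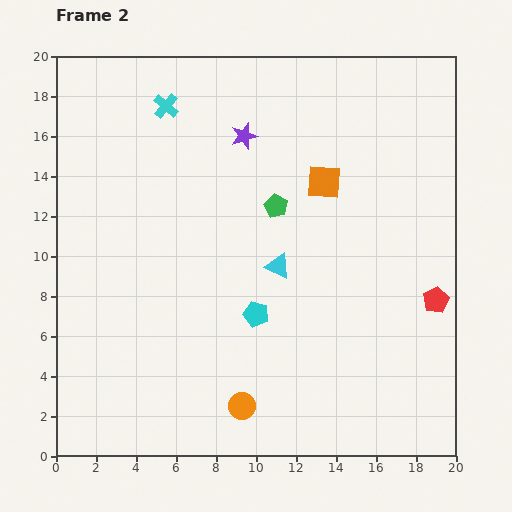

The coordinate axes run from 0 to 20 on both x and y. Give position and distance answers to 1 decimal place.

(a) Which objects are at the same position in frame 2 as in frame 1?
the purple star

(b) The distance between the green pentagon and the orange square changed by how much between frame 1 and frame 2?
-4.2

Distance in frame 1: 6.9. Distance in frame 2: 2.7.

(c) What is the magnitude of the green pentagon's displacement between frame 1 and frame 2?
3.8

The green pentagon moved from (11.7, 16.2) to (11.0, 12.5), a distance of √(0.7² + 3.7²) ≈ 3.8.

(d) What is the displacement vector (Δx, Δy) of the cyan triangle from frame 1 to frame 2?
(-5.2, -2.7)

The cyan triangle was at (16.3, 12.2) in frame 1 and (11.1, 9.5) in frame 2.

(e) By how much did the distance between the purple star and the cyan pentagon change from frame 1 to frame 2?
-3.9

Distance in frame 1: 12.8. Distance in frame 2: 8.9.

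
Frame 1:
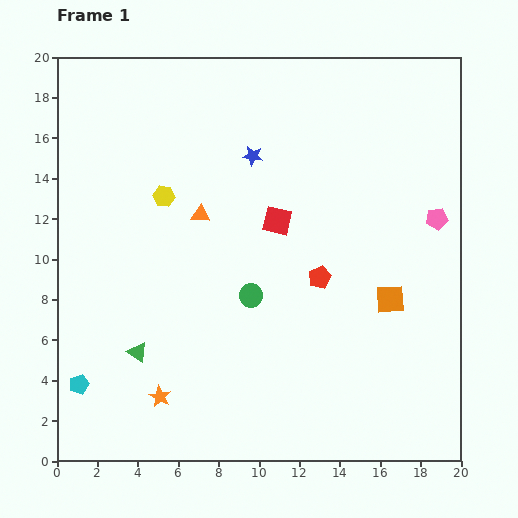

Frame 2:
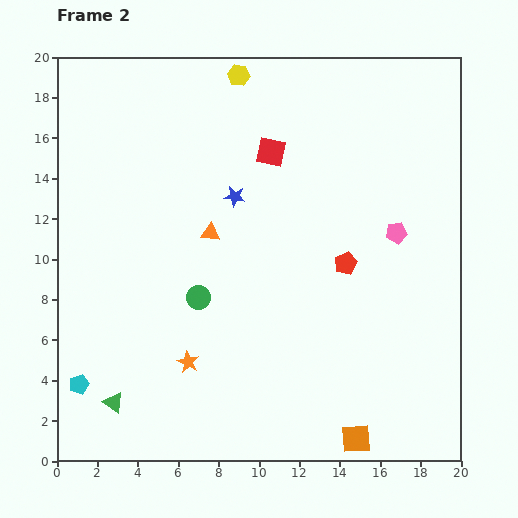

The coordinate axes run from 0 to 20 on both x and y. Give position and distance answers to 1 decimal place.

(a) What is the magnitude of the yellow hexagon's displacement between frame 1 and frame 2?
7.0

The yellow hexagon moved from (5.3, 13.1) to (9.0, 19.1), a distance of √(3.7² + 6.0²) ≈ 7.0.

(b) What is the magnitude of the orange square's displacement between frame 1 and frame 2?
7.1

The orange square moved from (16.5, 8.0) to (14.8, 1.1), a distance of √(1.7² + 6.9²) ≈ 7.1.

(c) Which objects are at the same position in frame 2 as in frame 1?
the cyan pentagon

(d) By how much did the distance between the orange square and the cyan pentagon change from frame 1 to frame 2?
-2.0

Distance in frame 1: 16.0. Distance in frame 2: 14.0.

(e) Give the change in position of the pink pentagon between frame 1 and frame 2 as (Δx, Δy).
(-2.0, -0.7)

The pink pentagon was at (18.8, 12.0) in frame 1 and (16.8, 11.3) in frame 2.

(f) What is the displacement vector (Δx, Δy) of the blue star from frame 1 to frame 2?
(-0.9, -2.0)

The blue star was at (9.7, 15.1) in frame 1 and (8.8, 13.1) in frame 2.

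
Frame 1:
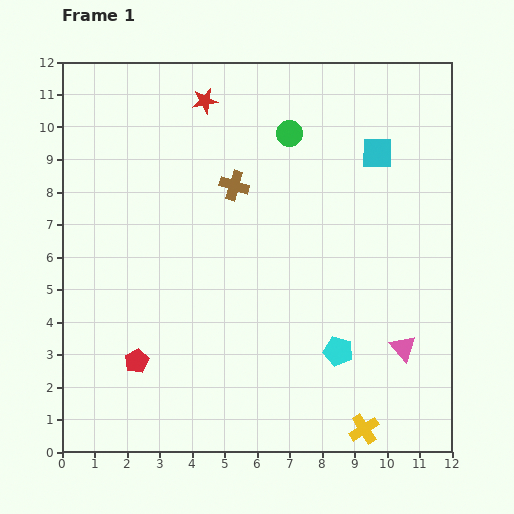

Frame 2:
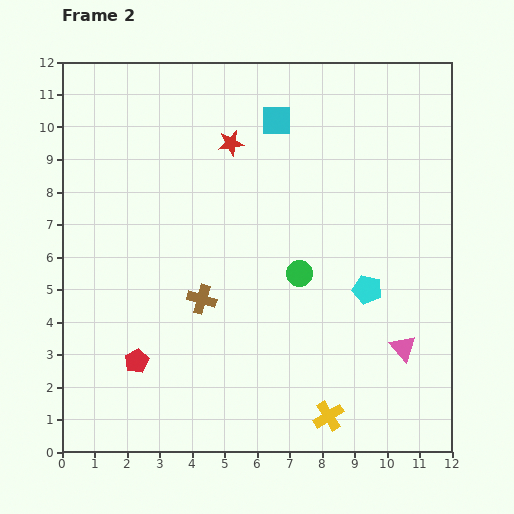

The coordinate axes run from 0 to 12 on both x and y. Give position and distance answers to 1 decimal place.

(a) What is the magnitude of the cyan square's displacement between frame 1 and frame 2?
3.3

The cyan square moved from (9.7, 9.2) to (6.6, 10.2), a distance of √(3.1² + 1.0²) ≈ 3.3.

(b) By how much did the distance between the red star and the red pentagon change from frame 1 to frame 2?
-1.0

Distance in frame 1: 8.3. Distance in frame 2: 7.3.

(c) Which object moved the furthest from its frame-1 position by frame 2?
the green circle

(moved 4.3; next 3.6)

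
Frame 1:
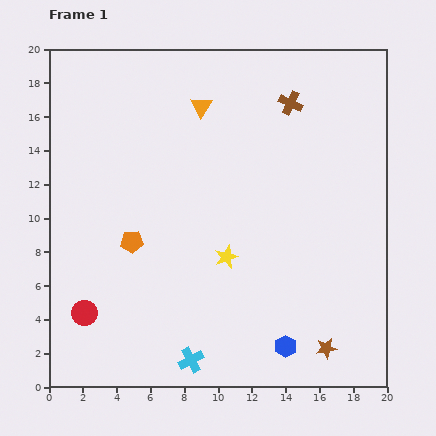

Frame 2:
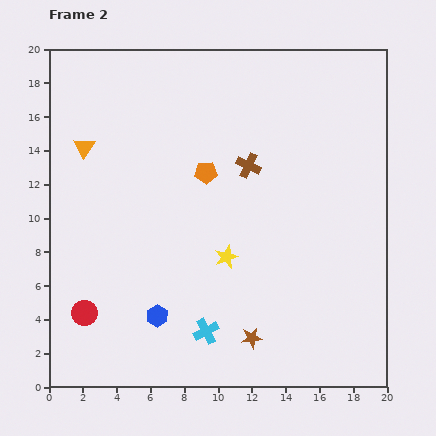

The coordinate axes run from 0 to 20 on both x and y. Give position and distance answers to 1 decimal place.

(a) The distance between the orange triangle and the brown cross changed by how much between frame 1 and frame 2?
+4.5

Distance in frame 1: 5.3. Distance in frame 2: 9.8.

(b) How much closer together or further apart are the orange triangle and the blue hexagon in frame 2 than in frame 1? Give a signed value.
-4.2

Distance in frame 1: 15.1. Distance in frame 2: 10.9.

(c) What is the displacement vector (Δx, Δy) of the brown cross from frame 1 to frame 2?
(-2.5, -3.7)

The brown cross was at (14.3, 16.8) in frame 1 and (11.8, 13.1) in frame 2.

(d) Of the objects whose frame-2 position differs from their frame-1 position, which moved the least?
the cyan cross

(moved 1.9)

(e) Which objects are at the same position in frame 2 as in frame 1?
the red circle, the yellow star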